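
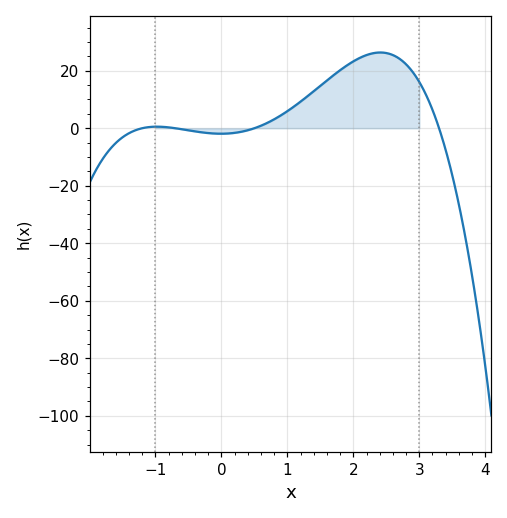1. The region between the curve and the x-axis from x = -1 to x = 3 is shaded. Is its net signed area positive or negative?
positive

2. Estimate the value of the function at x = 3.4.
-7.55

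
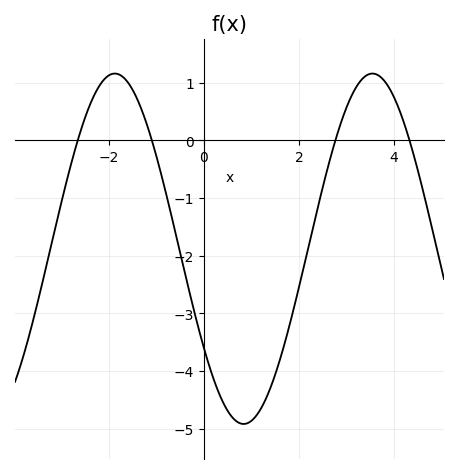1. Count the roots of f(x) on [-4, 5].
4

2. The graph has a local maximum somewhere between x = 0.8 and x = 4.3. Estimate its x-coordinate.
3.6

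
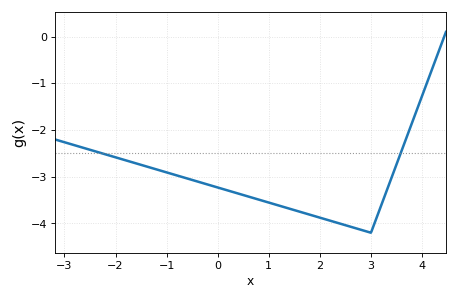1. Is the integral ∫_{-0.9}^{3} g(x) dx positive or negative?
negative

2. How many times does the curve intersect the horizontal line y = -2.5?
2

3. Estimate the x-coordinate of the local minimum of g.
3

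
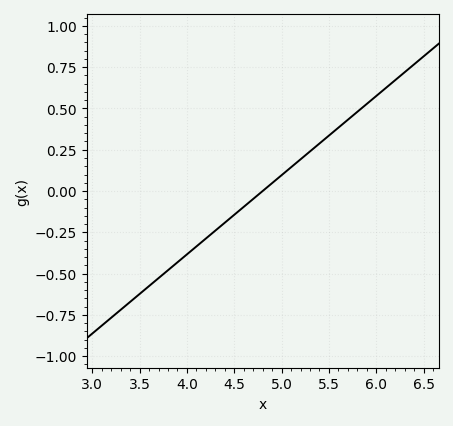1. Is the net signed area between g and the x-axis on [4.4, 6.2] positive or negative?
positive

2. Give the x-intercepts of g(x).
4.8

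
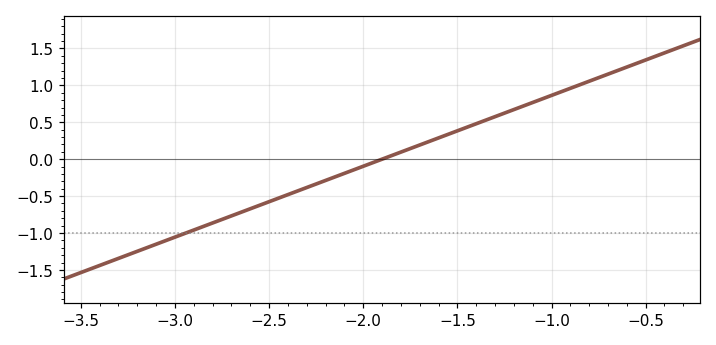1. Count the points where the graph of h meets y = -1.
1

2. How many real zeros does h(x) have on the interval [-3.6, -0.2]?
1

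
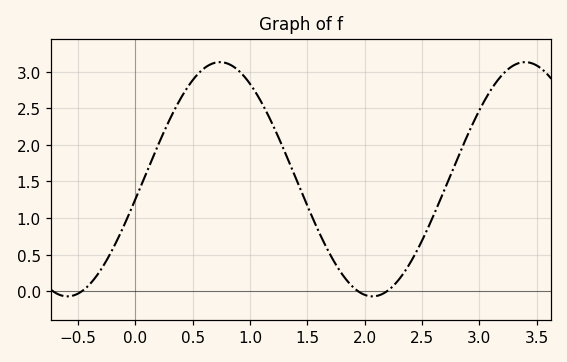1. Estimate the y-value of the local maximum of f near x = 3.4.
3.13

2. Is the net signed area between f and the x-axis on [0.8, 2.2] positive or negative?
positive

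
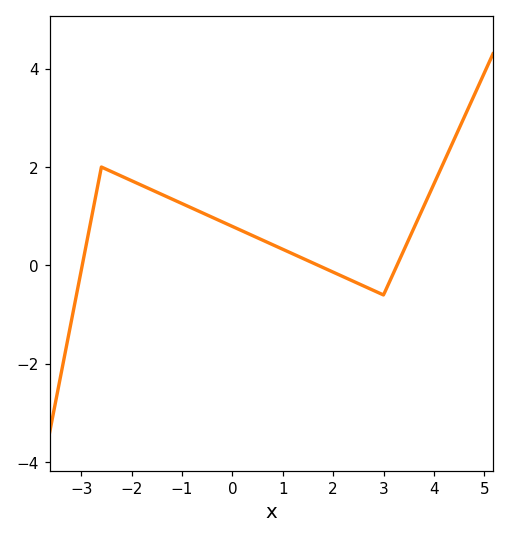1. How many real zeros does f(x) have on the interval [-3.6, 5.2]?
3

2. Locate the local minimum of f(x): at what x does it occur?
3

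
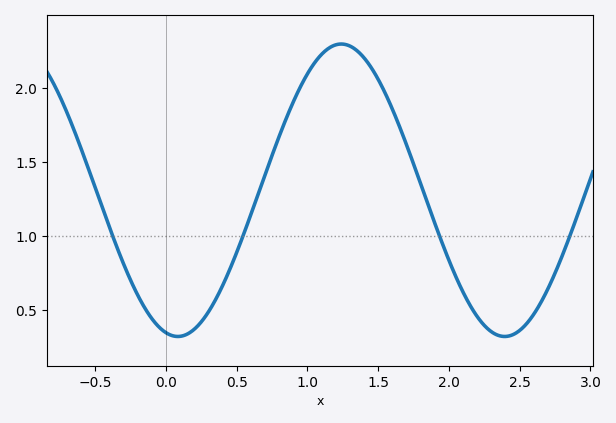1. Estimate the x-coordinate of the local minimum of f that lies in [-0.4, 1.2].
0.084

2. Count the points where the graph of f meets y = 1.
4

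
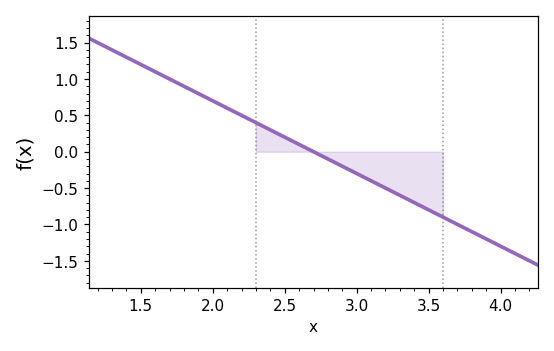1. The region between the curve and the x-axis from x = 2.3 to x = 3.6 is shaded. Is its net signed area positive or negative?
negative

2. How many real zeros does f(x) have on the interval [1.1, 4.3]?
1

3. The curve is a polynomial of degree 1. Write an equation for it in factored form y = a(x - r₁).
y = -1(x - 2.7)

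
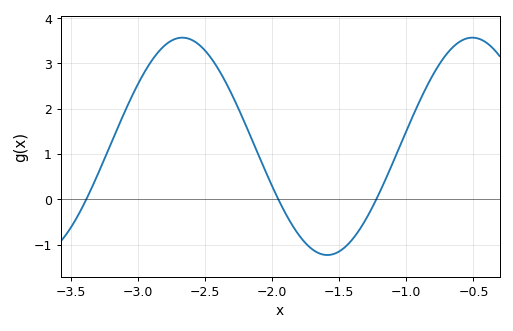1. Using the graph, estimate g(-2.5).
3.29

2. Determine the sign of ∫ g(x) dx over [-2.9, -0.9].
positive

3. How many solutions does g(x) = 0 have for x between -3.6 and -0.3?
3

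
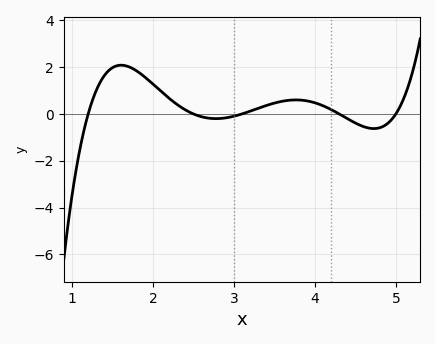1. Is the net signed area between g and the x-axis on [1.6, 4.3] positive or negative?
positive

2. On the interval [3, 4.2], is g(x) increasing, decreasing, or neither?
neither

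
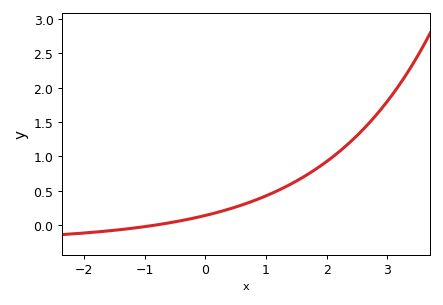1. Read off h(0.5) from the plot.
0.25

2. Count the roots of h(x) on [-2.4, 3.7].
1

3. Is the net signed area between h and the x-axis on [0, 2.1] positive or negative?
positive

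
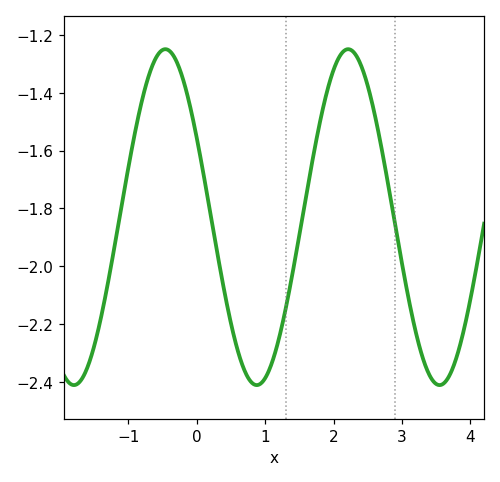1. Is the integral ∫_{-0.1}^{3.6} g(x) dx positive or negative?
negative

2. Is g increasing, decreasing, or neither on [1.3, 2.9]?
neither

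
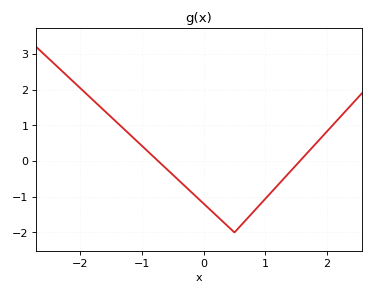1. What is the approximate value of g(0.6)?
-1.8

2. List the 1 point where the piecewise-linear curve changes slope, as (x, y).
(0.5, -2)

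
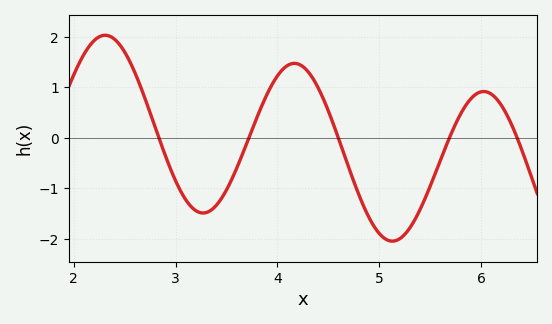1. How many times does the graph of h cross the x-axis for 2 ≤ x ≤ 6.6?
5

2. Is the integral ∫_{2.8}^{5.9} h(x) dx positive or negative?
negative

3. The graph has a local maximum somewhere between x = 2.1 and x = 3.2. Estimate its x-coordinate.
2.31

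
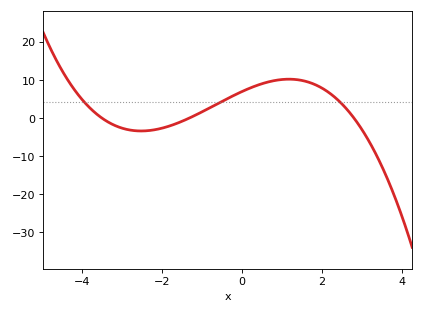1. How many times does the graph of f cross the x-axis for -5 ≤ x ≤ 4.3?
3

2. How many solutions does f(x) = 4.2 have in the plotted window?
3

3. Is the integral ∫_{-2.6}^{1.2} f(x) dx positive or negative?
positive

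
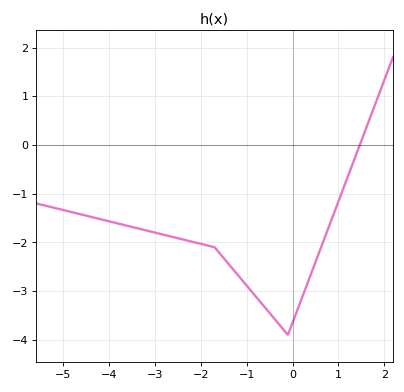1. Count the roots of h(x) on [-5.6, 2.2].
1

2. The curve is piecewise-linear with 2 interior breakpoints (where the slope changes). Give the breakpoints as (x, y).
(-1.7, -2.1); (-0.1, -3.9)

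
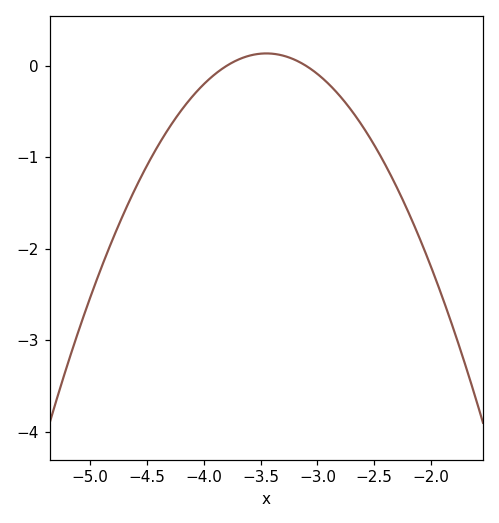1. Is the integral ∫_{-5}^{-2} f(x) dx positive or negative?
negative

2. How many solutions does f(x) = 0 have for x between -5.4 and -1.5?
2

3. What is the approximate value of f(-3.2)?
0.1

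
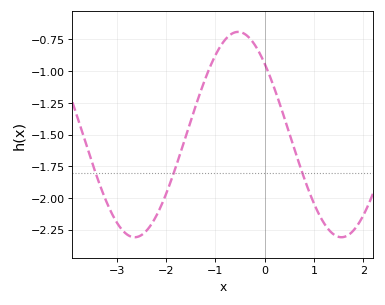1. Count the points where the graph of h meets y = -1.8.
3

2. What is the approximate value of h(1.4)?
-2.29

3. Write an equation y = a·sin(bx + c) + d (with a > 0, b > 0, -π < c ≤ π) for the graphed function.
y = 0.81sin(1.5x + 2.38) - 1.5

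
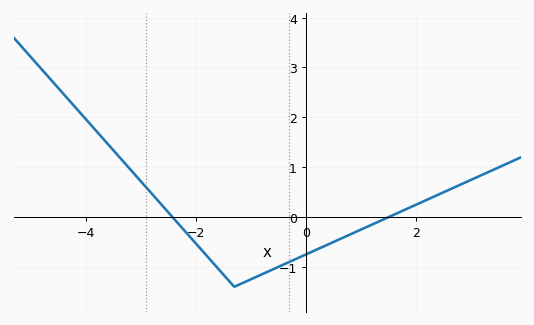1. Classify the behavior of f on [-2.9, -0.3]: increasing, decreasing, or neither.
neither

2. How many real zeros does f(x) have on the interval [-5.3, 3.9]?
2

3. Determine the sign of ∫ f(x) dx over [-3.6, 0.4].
negative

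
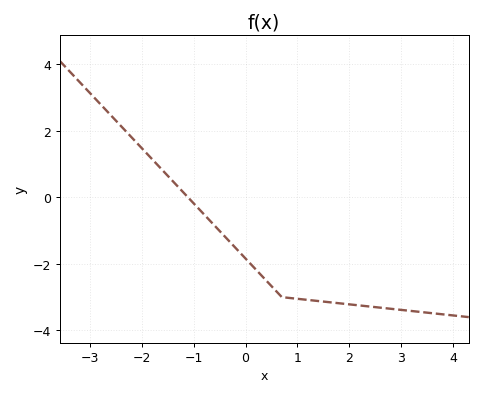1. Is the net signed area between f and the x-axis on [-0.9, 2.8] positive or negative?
negative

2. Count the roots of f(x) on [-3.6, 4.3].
1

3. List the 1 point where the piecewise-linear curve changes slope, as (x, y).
(0.7, -3)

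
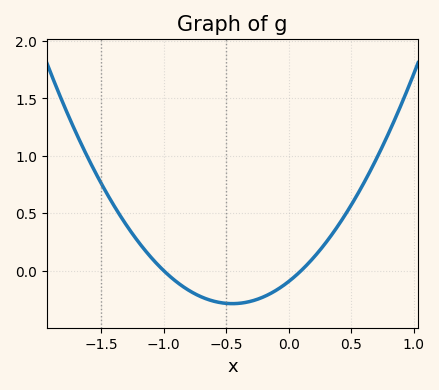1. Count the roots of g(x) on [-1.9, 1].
2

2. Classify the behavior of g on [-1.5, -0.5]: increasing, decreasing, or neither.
decreasing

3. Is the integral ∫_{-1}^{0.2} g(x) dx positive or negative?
negative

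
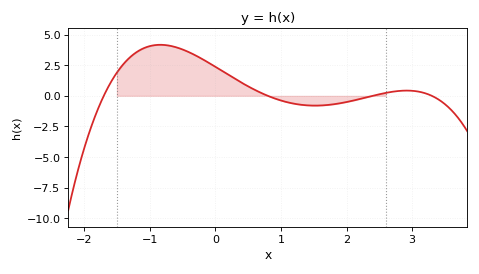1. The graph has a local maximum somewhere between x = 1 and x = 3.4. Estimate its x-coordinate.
2.92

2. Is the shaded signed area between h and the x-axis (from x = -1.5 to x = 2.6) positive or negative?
positive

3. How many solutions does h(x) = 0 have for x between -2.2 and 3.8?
4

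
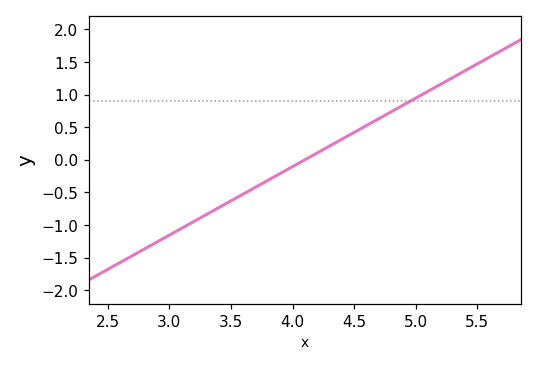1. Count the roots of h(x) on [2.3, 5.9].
1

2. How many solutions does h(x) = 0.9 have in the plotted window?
1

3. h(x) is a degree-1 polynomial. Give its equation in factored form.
y = 1.05(x - 4.1)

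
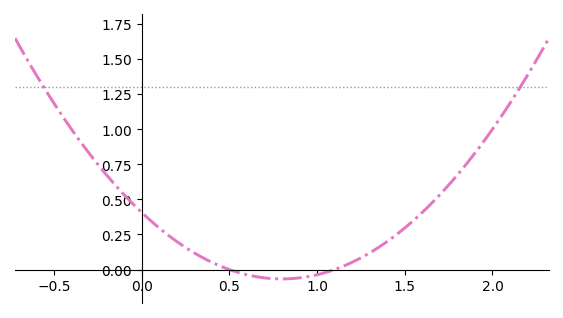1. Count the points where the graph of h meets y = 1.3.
2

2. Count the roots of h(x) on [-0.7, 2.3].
2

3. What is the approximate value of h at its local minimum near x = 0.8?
-0.06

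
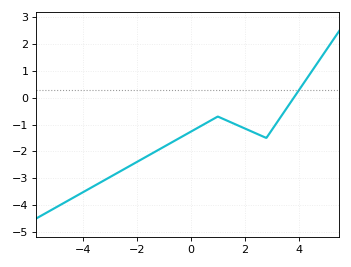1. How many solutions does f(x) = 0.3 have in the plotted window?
1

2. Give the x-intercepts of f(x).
3.8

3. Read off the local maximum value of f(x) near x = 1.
-0.7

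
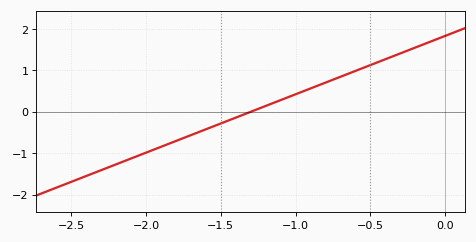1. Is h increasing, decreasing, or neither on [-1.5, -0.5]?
increasing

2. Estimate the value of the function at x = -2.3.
-1.41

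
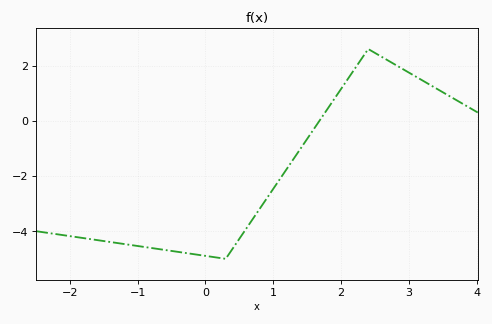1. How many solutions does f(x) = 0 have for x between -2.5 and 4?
1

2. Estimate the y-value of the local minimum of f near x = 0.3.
-5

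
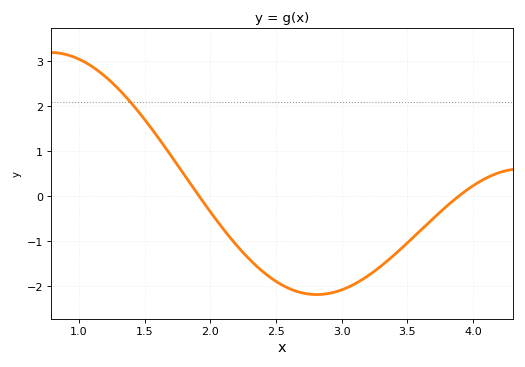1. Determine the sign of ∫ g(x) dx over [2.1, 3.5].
negative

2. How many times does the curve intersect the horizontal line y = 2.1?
1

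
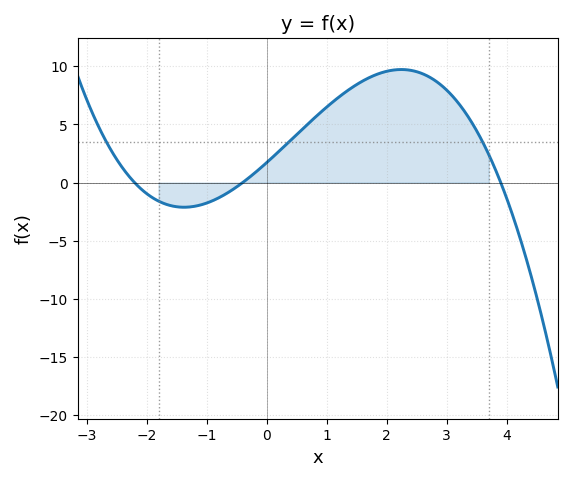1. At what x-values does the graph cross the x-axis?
-2.2, -0.4, 4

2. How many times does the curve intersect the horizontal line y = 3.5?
3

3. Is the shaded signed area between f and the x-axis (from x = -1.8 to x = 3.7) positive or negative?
positive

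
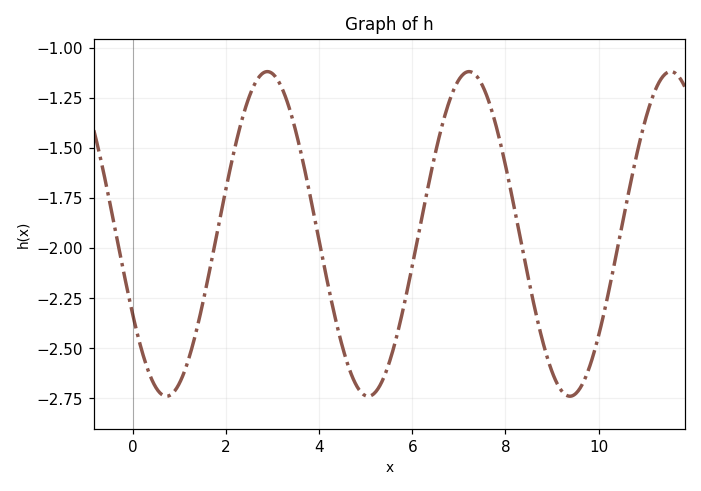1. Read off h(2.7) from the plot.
-1.14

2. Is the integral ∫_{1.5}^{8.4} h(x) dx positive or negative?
negative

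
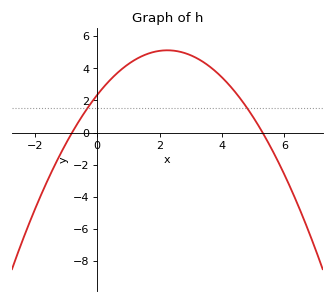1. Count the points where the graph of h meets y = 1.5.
2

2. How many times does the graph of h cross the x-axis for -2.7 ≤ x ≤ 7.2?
2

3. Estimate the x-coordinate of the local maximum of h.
2.25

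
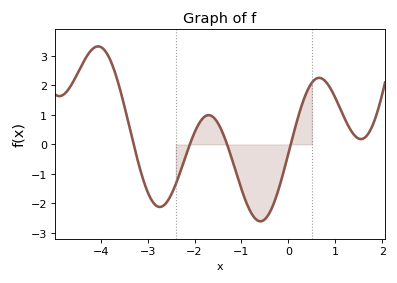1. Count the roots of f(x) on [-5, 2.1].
4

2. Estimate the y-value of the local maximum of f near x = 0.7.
2.26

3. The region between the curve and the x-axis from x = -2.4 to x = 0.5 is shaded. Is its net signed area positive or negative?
negative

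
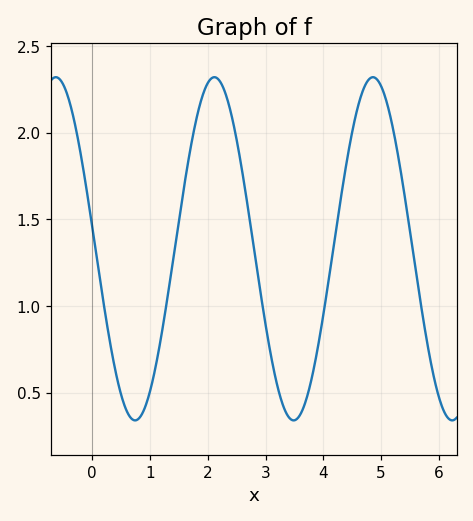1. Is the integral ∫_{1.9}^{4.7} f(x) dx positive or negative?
positive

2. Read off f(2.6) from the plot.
1.77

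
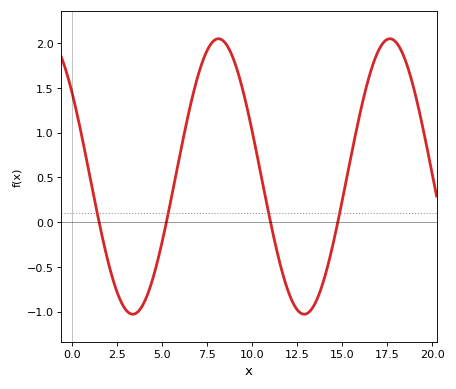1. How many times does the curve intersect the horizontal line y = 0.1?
4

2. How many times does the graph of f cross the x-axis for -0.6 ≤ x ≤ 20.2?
4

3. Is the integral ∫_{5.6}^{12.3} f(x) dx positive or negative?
positive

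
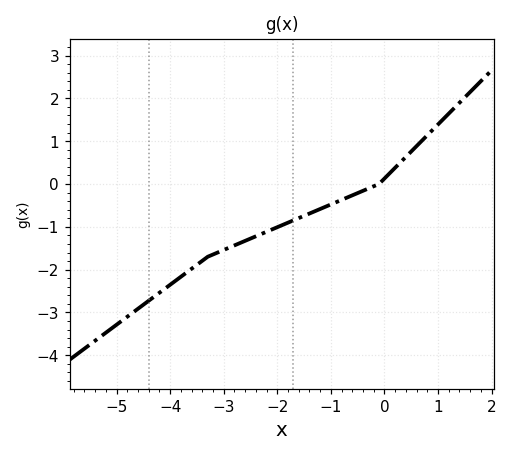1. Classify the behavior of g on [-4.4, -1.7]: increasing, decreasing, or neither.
increasing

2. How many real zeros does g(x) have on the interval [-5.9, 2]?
1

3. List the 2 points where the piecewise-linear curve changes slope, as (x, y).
(-3.3, -1.7); (-0.1, 0)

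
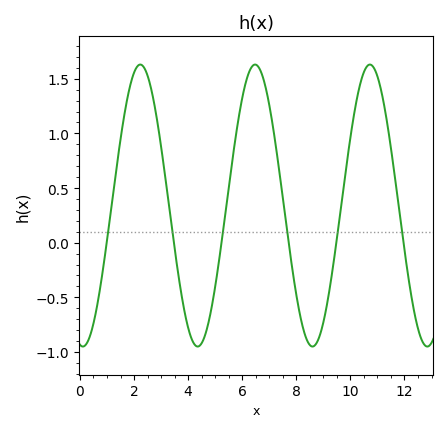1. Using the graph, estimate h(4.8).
-0.678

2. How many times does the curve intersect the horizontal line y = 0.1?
6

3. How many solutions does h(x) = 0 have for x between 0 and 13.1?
6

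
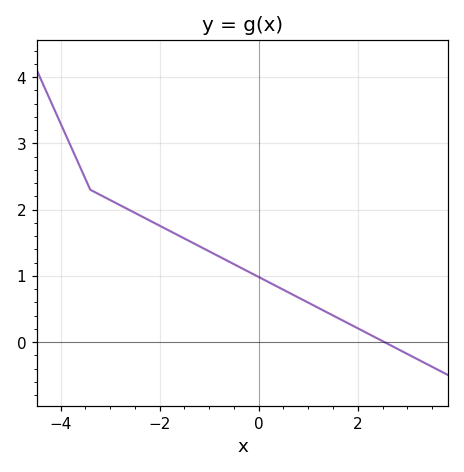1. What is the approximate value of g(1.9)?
0.247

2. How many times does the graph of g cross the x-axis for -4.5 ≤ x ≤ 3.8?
1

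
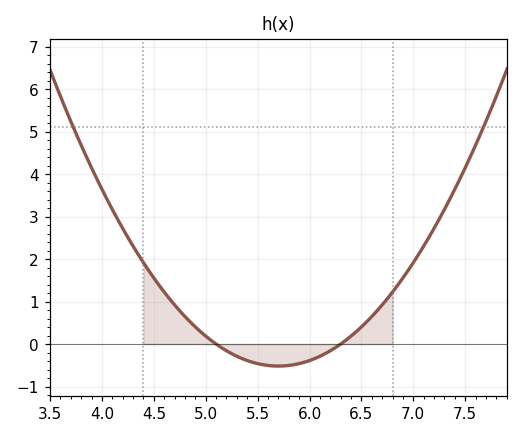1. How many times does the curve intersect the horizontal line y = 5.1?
2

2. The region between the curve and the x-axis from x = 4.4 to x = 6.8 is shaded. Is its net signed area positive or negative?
positive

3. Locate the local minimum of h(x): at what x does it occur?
5.7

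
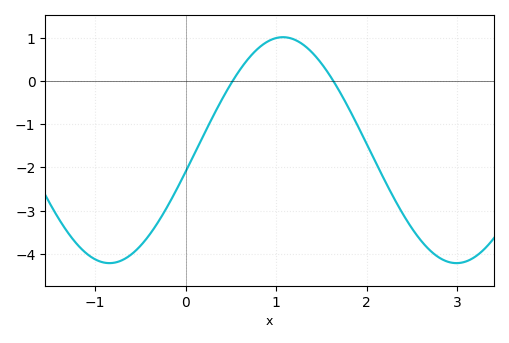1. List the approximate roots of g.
0.519, 1.63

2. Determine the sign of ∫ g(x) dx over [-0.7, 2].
negative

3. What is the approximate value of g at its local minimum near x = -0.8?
-4.21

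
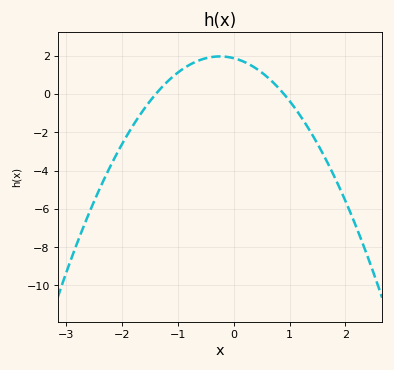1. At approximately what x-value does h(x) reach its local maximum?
-0.25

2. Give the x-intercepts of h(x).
-1.4, 0.9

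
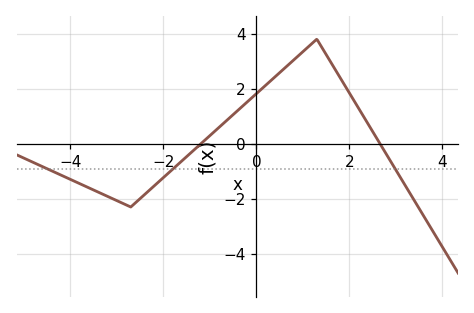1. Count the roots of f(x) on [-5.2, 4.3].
2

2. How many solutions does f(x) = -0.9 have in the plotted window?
3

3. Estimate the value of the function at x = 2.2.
1.28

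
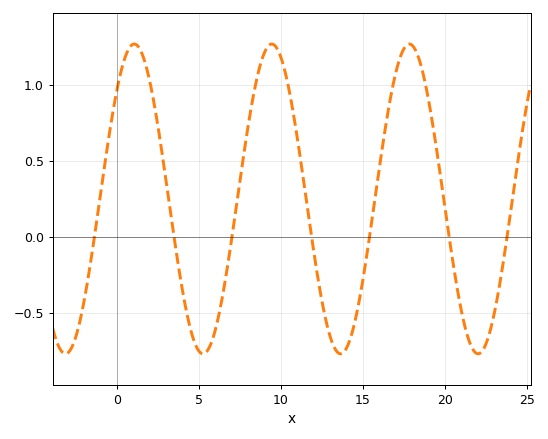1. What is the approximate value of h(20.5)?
-0.2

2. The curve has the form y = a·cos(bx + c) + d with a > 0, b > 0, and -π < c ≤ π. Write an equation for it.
y = 1.02cos(0.75x - 0.8) + 0.25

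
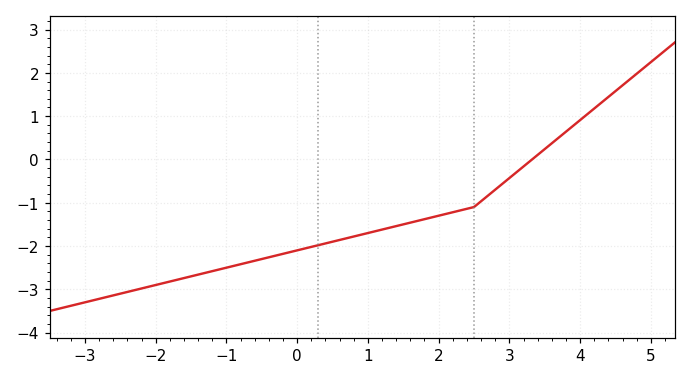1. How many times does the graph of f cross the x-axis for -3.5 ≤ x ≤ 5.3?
1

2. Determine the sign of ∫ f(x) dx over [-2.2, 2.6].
negative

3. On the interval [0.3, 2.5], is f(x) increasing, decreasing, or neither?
increasing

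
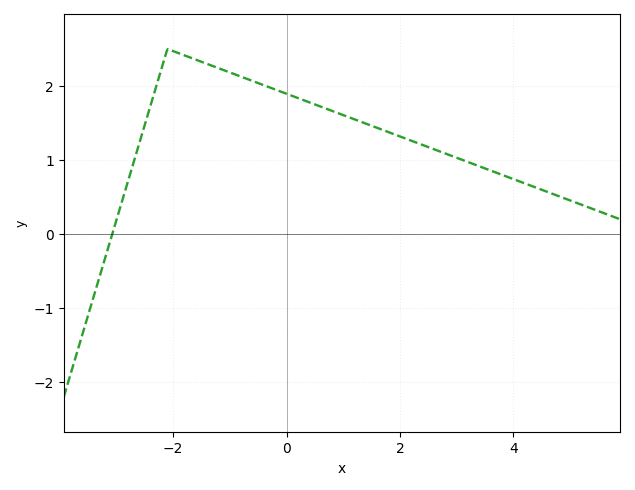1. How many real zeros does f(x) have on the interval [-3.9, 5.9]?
1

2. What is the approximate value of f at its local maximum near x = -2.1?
2.5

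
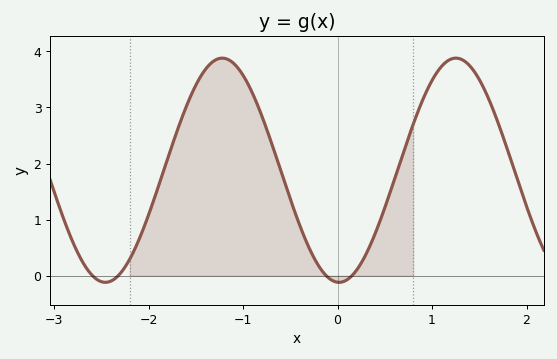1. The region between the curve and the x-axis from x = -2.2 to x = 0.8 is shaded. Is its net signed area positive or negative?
positive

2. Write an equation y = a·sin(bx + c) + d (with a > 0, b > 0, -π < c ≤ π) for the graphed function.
y = 2sin(2.54x - 1.61) + 1.88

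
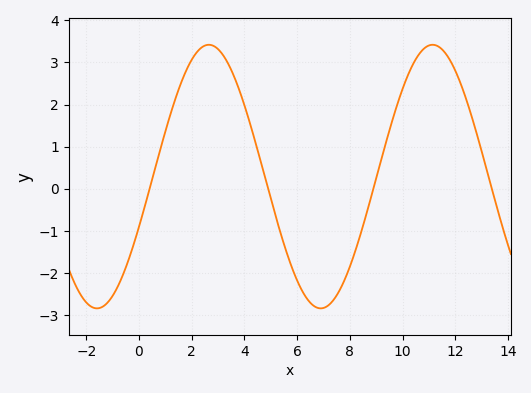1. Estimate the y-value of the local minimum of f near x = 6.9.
-2.84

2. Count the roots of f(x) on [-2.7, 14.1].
4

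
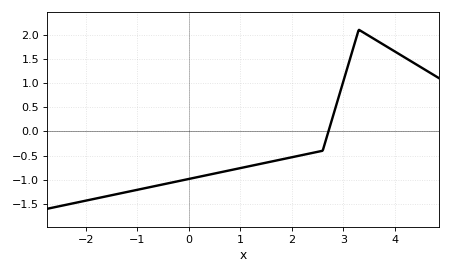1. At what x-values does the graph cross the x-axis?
2.71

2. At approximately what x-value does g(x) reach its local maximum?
3.3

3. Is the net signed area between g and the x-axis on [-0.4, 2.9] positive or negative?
negative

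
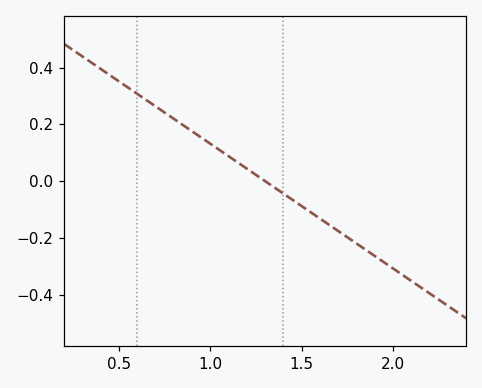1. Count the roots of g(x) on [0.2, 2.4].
1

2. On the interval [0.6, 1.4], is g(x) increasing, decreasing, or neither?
decreasing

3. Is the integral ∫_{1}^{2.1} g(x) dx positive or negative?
negative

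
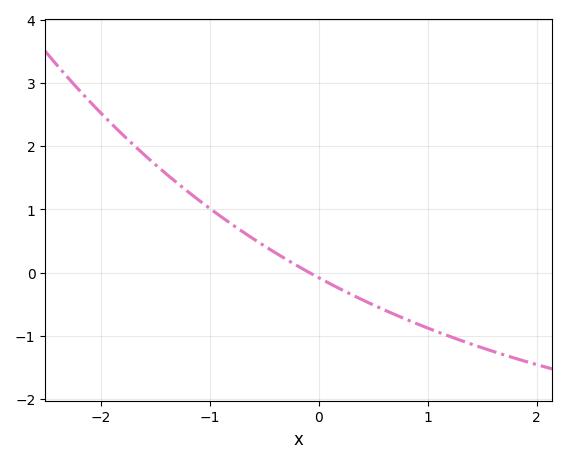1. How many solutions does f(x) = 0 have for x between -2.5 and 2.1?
1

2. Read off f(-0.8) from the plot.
0.769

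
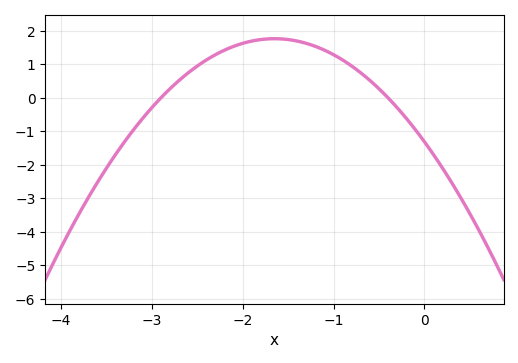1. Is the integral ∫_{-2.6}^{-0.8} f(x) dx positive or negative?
positive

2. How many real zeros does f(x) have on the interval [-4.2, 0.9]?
2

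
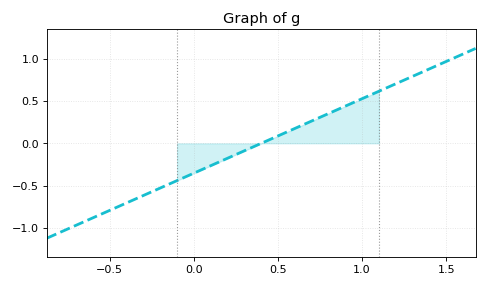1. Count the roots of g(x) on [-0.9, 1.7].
1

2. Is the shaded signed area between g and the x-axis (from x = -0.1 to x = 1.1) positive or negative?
positive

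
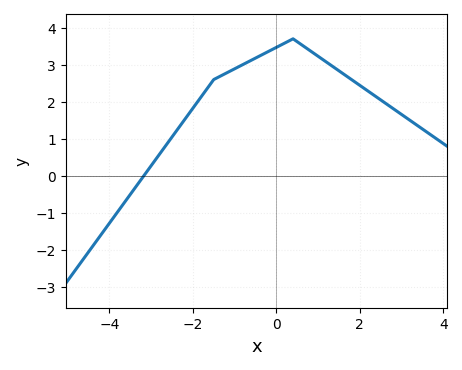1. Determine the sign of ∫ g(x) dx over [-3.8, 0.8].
positive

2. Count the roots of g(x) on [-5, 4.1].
1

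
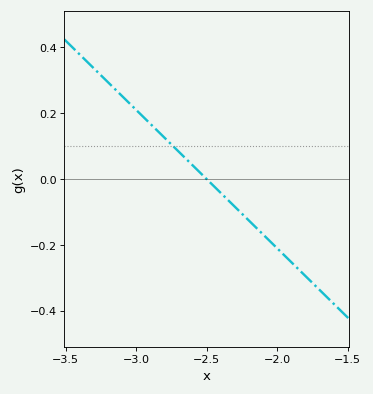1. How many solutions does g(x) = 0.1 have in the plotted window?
1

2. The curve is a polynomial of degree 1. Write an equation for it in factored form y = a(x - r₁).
y = -0.42(x + 2.5)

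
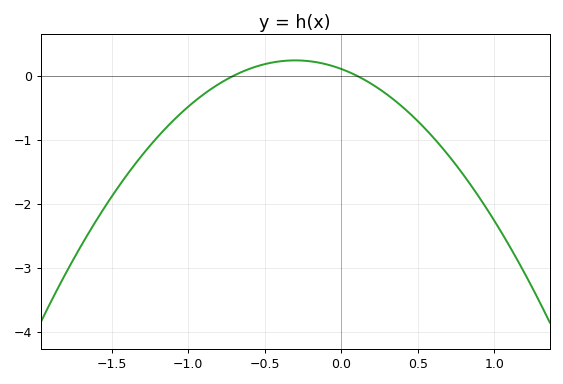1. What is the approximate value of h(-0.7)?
0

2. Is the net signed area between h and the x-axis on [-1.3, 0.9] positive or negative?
negative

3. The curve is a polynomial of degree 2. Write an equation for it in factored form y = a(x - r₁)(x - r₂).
y = -1.48(x + 0.7)(x - 0.1)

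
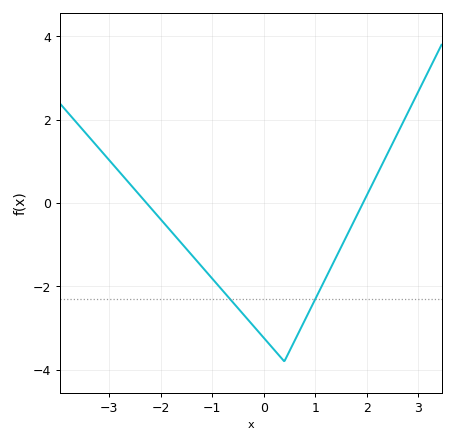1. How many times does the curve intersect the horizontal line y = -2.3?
2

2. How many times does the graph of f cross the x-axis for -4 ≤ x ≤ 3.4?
2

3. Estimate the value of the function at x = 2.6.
1.69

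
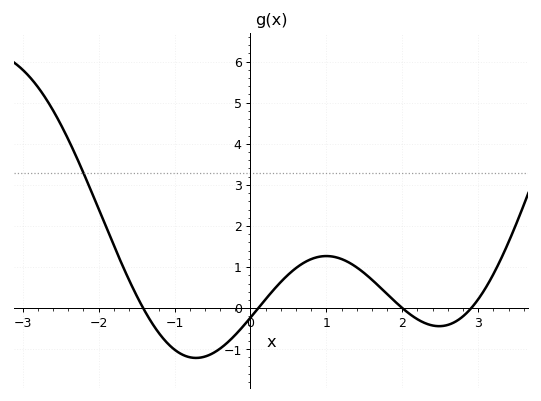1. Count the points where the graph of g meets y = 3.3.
1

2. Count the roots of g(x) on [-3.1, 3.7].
4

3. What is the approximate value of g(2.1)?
-0.1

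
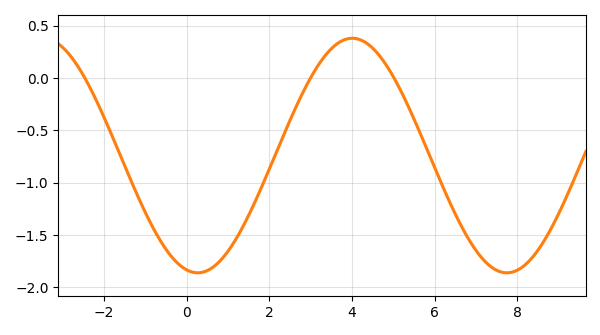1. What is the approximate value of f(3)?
0.005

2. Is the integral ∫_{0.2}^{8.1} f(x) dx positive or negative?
negative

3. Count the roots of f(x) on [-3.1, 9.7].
3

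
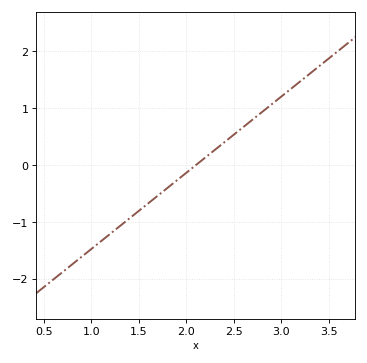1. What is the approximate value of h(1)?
-1.5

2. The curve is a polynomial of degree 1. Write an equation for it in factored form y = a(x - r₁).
y = 1.34(x - 2.1)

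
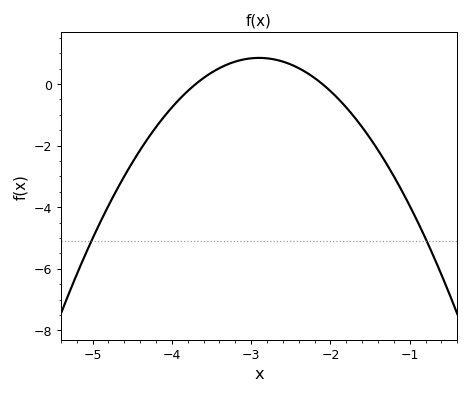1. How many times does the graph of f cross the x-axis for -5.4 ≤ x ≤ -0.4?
2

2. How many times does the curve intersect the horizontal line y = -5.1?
2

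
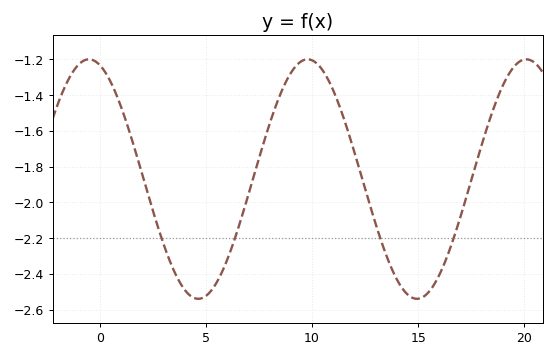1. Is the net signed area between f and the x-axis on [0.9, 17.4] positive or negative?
negative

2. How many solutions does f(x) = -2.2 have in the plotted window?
4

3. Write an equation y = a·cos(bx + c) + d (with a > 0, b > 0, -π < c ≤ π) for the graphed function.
y = 0.67cos(0.61x + 0.31) - 1.87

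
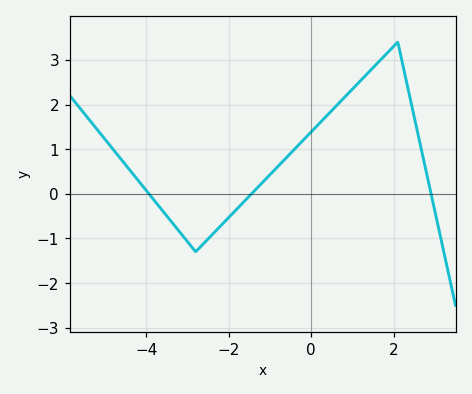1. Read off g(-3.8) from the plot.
-0.2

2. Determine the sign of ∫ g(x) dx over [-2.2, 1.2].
positive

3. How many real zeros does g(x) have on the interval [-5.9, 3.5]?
3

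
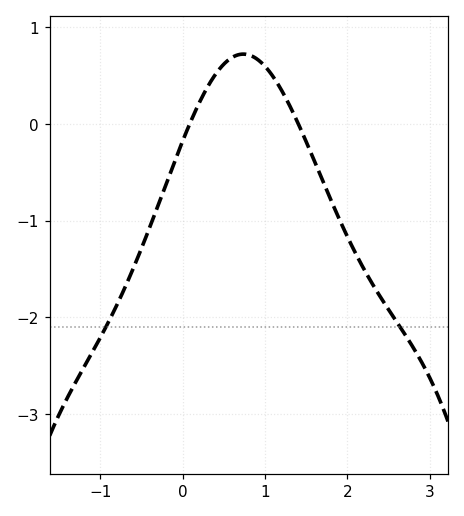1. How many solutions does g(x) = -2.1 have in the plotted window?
2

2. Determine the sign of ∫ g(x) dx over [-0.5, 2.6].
negative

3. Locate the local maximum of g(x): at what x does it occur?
0.736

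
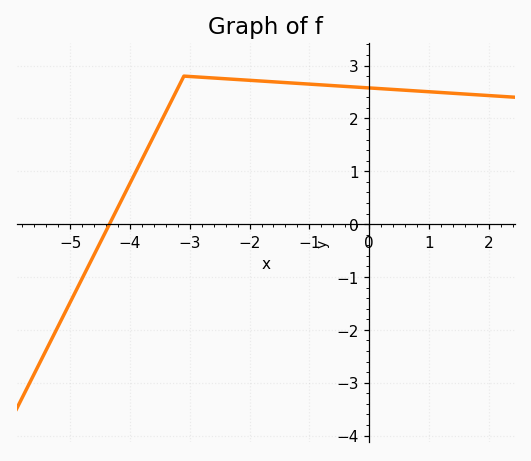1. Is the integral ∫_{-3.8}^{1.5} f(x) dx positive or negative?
positive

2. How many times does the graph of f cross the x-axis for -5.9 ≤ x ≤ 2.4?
1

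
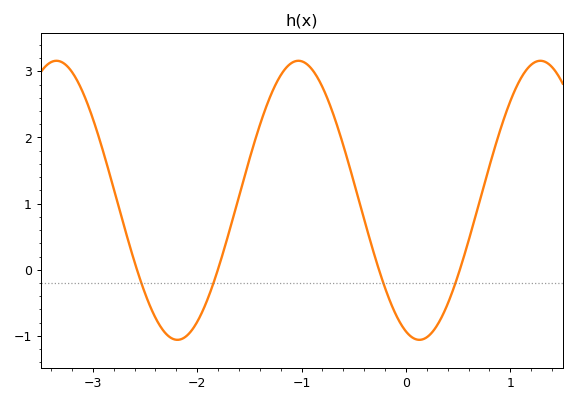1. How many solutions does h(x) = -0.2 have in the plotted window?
4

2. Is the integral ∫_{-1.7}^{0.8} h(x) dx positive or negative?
positive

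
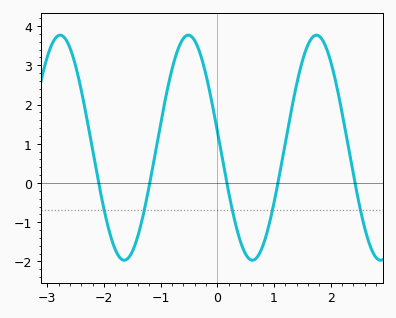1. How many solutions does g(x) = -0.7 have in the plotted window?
5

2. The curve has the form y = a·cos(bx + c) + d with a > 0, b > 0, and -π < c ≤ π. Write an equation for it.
y = 2.87cos(2.78x + 1.42) + 0.9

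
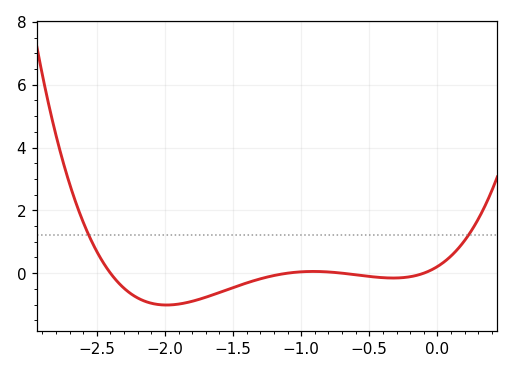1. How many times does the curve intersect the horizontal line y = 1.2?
2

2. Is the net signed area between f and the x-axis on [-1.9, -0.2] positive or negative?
negative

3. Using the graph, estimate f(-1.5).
-0.46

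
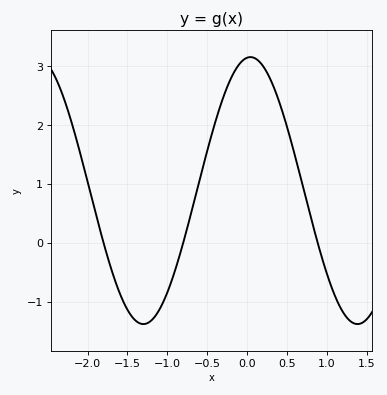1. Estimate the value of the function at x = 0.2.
3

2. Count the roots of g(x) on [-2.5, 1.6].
3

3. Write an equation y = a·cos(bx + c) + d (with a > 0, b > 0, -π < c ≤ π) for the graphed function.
y = 2.27cos(2.3x - 0.1) + 0.89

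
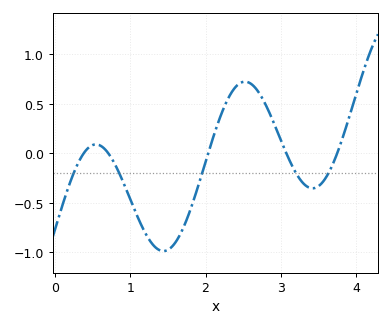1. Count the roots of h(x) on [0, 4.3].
5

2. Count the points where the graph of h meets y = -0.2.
5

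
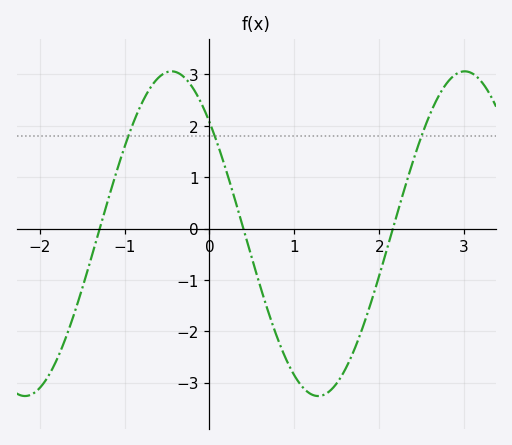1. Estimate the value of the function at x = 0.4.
0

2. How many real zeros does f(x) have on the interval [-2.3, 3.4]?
3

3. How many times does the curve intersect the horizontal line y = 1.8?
3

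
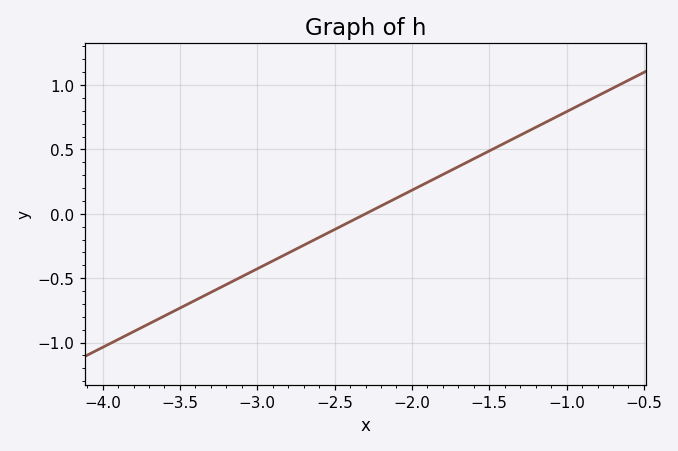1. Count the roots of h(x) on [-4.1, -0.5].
1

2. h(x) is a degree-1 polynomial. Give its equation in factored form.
y = 0.61(x + 2.3)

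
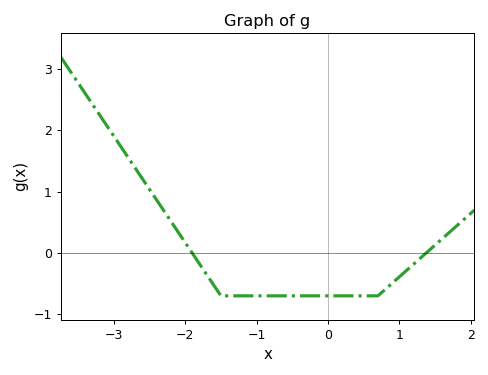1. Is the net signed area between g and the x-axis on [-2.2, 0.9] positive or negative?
negative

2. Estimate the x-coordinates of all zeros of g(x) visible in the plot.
-1.9, 1.38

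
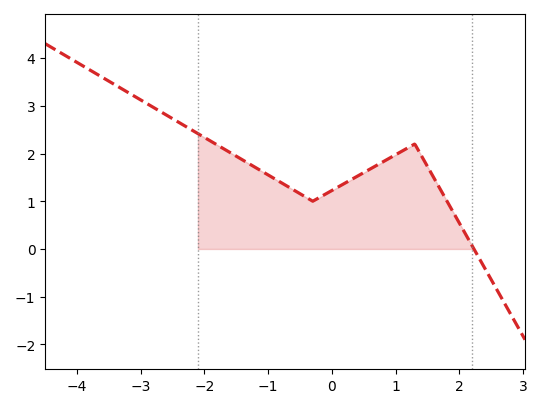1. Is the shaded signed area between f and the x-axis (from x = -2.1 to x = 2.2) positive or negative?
positive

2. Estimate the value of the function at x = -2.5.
2.7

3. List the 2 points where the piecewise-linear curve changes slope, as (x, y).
(-0.3, 1); (1.3, 2.2)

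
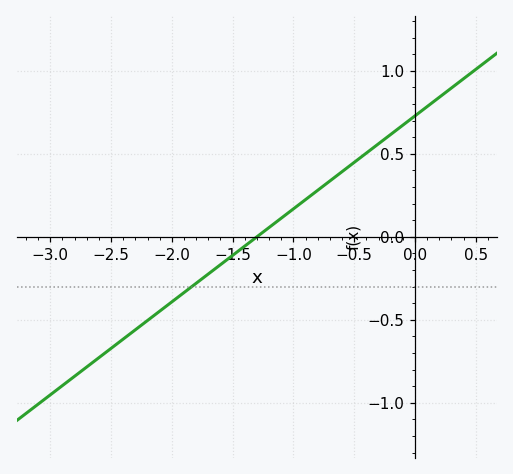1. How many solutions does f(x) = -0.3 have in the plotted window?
1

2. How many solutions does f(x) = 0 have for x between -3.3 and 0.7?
1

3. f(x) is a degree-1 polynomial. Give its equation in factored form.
y = 0.56(x + 1.3)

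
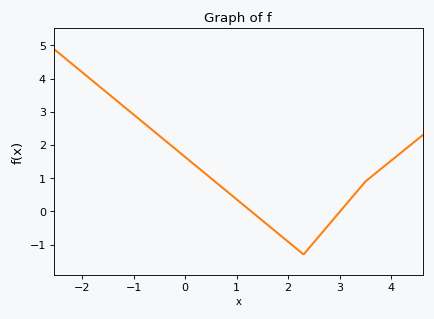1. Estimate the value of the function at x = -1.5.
3.6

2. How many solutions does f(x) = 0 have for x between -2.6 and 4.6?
2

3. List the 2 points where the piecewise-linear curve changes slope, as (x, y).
(2.3, -1.3); (3.5, 0.9)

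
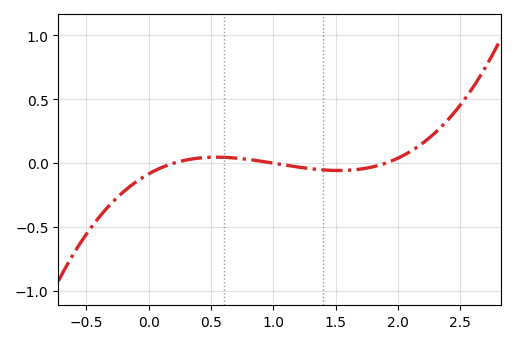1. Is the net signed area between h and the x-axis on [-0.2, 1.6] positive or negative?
negative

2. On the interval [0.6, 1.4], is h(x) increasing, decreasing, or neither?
decreasing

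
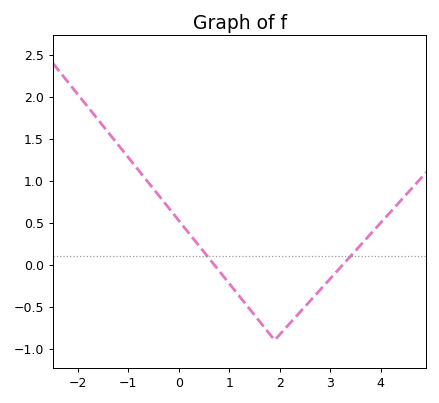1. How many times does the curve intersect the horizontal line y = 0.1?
2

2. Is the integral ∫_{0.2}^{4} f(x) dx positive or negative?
negative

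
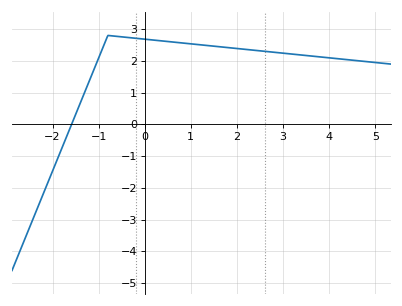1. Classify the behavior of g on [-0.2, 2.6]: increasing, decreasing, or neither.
decreasing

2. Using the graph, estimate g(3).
2.2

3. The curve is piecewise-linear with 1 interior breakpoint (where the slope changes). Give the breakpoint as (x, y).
(-0.8, 2.8)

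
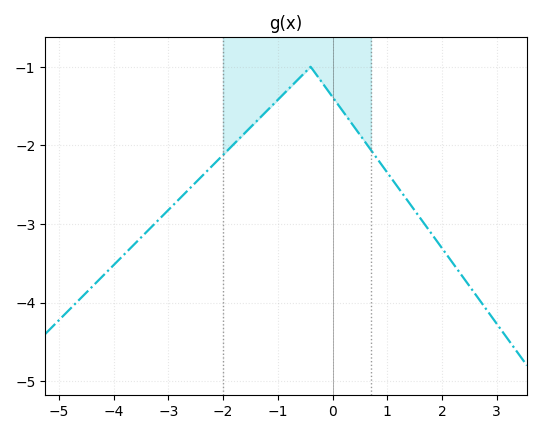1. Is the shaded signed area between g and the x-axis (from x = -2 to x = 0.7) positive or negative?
negative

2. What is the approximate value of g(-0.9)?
-1.35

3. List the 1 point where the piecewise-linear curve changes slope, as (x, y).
(-0.4, -1)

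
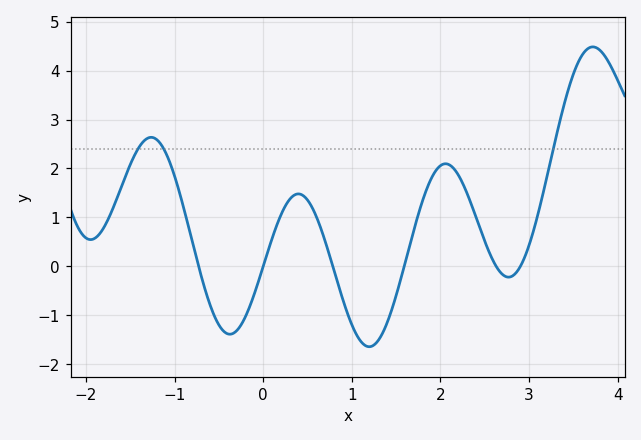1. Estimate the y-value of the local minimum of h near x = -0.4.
-1.38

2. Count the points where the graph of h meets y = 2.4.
3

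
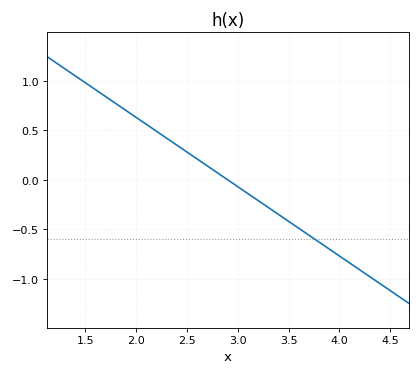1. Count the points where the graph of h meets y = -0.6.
1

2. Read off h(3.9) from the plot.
-0.7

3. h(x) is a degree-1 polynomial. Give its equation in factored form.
y = -0.7(x - 2.9)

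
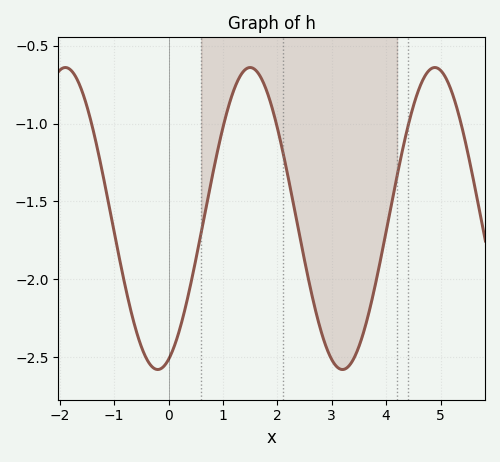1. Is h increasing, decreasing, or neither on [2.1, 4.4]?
neither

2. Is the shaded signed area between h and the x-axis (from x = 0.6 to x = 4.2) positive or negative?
negative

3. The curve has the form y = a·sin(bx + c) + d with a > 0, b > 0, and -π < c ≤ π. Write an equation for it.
y = 0.97sin(1.85x - 1.2) - 1.61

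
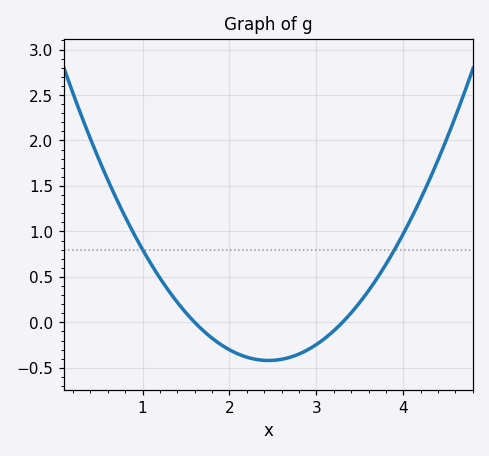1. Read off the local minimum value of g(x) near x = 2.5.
-0.4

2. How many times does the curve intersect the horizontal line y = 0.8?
2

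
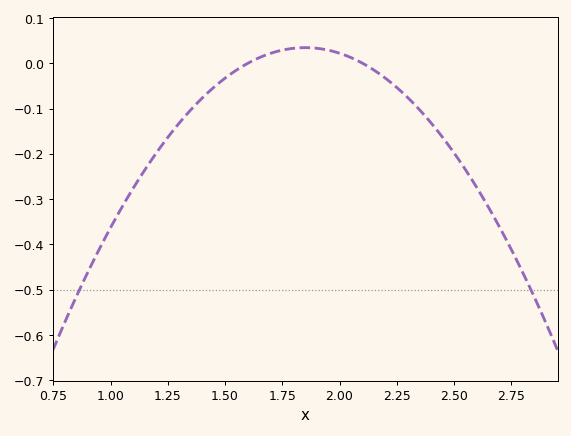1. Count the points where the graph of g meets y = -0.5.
2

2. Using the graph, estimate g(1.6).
0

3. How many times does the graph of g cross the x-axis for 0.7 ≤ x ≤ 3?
2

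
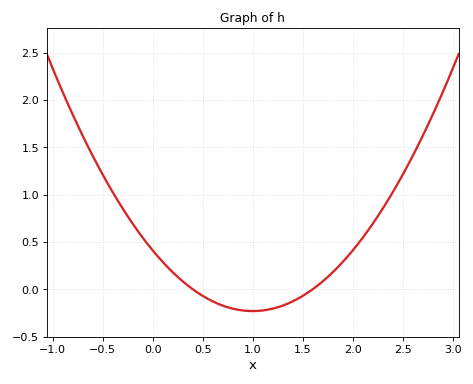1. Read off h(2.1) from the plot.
0.544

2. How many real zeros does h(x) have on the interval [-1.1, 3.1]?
2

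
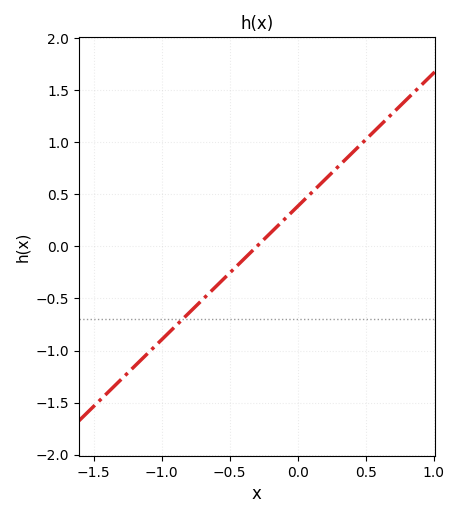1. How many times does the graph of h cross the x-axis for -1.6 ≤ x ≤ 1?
1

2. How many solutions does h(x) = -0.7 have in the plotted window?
1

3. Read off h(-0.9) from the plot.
-0.75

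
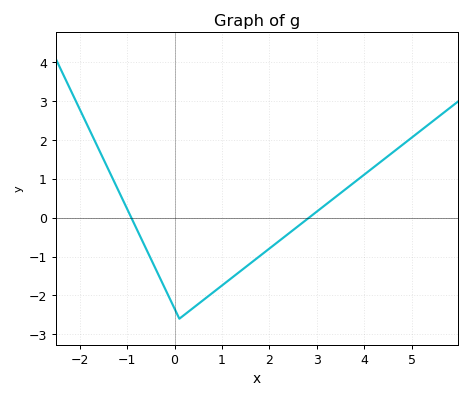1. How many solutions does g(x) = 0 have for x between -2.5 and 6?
2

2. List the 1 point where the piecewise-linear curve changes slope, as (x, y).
(0.1, -2.6)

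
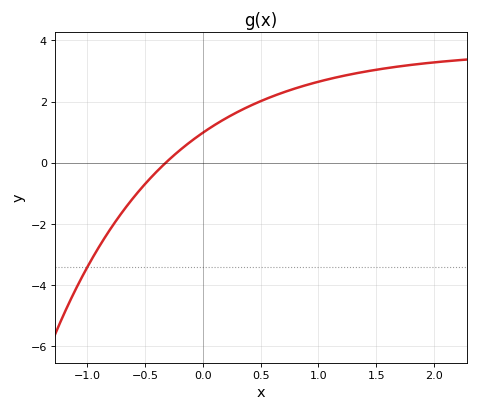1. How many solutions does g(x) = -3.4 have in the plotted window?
1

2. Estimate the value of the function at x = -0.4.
-0.295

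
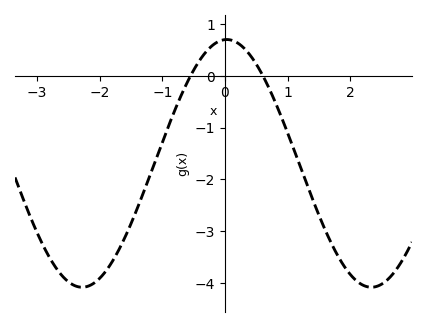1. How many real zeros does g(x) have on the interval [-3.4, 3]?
2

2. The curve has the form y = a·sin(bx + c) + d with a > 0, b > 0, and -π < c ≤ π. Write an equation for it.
y = 2.39sin(1.4x + 1.5) - 1.69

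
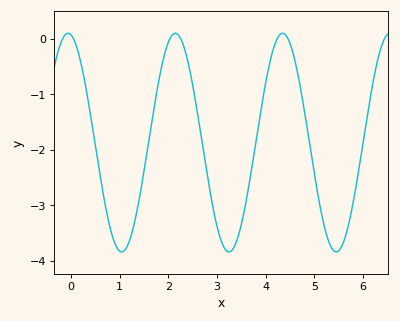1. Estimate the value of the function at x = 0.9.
-3.7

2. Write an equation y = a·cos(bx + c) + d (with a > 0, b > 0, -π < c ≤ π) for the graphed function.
y = 1.97cos(2.9x + 0.17) - 1.87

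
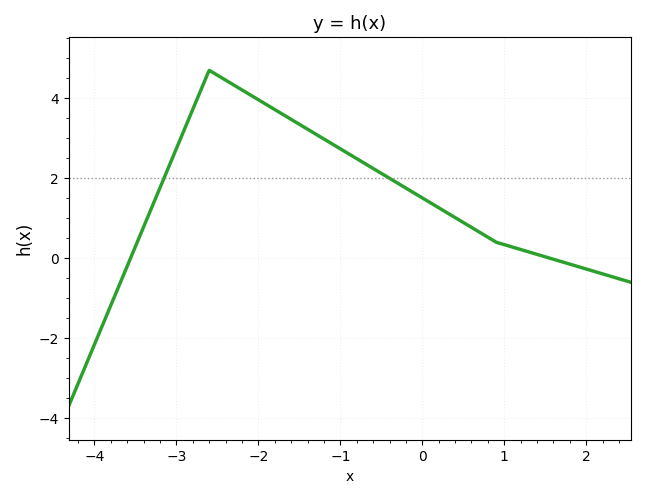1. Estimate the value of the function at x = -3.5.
0.2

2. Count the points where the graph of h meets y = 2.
2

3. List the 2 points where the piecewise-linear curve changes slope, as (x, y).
(-2.6, 4.7); (0.9, 0.4)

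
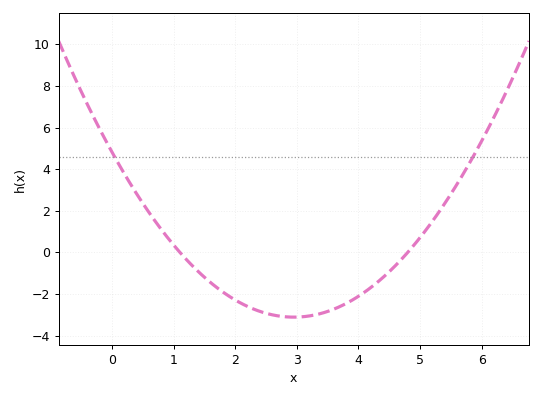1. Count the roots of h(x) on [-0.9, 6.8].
2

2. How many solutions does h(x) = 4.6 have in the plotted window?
2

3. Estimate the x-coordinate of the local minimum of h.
2.95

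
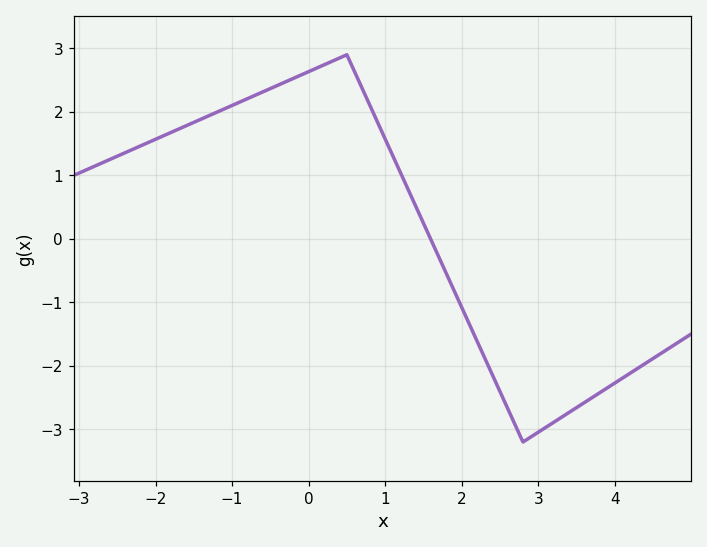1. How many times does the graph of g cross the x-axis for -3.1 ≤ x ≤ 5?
1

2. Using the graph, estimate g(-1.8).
1.67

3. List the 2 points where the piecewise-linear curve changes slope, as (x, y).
(0.5, 2.9); (2.8, -3.2)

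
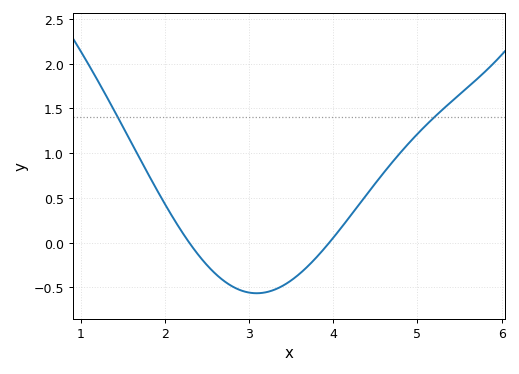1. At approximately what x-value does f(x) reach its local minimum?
3.09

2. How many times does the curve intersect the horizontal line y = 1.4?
2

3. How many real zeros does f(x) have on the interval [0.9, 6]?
2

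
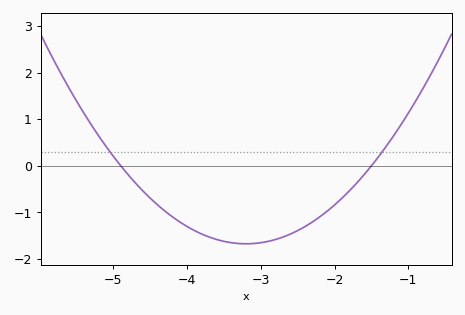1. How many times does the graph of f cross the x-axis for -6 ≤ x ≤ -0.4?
2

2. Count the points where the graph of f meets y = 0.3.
2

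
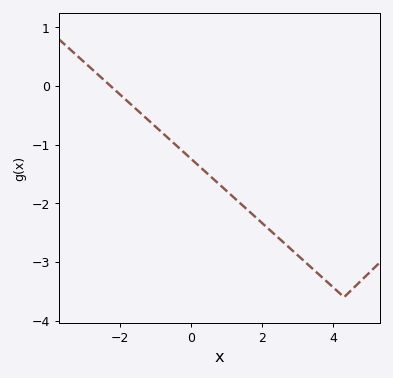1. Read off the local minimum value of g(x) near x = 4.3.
-3.6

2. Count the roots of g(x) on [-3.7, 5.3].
1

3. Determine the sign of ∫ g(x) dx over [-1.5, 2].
negative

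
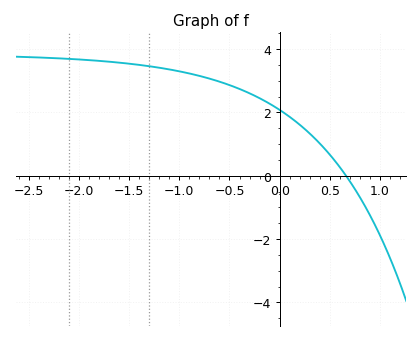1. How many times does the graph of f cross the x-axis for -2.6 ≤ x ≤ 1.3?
1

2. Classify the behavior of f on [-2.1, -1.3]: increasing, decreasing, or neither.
decreasing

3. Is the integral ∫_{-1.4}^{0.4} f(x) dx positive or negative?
positive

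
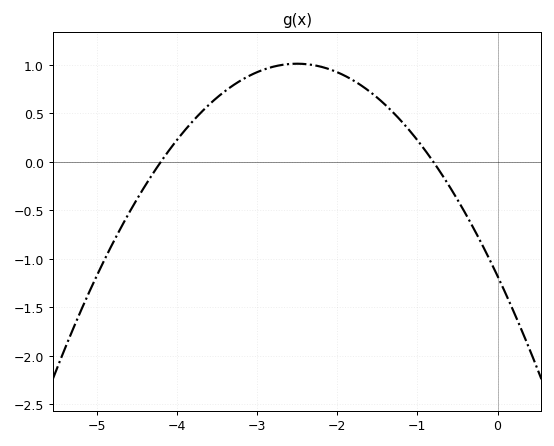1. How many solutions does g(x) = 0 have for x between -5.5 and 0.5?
2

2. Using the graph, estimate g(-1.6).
0.75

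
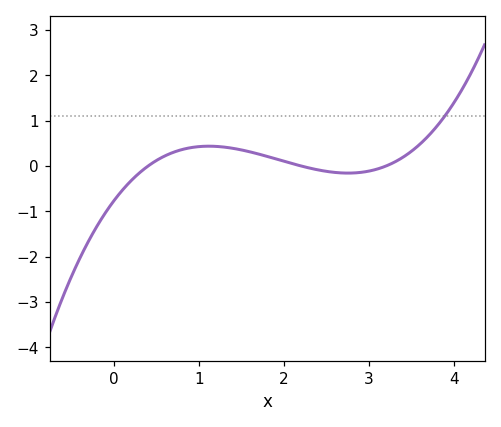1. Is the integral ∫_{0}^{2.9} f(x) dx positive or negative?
positive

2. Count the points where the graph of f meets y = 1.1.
1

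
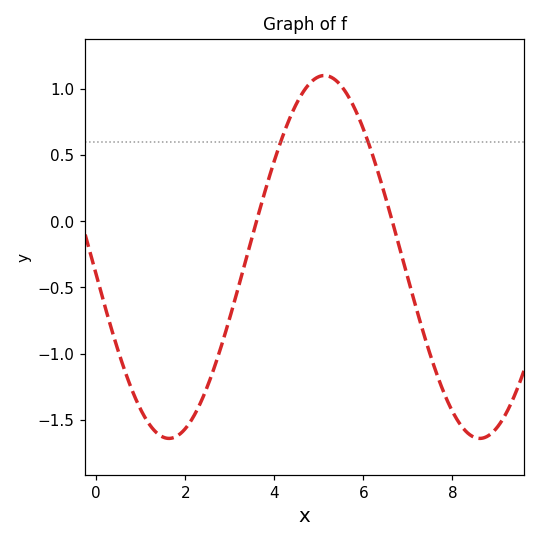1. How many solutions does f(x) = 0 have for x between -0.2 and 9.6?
2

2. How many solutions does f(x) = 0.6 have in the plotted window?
2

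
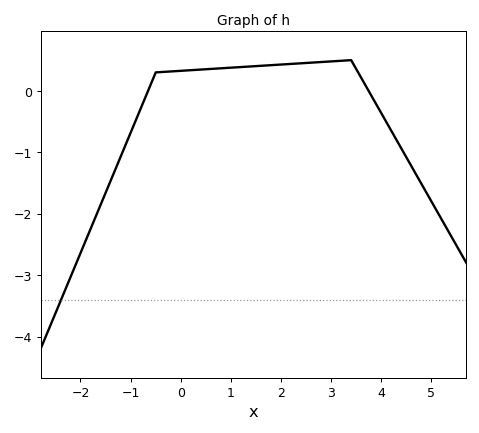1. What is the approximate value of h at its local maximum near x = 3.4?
0.5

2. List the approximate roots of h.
-0.653, 3.75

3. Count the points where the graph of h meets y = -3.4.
1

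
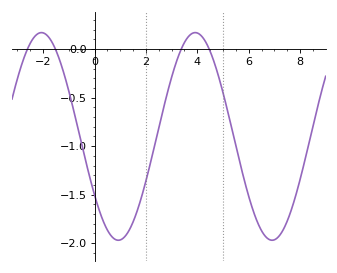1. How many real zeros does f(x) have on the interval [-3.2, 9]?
4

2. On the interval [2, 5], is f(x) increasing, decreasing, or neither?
neither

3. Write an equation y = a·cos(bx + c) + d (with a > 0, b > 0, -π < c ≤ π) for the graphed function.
y = 1.07cos(1.1x + 2.2) - 0.9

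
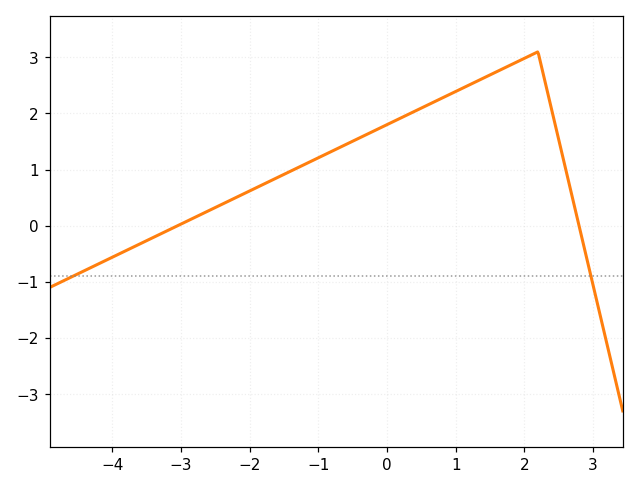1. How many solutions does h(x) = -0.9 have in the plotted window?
2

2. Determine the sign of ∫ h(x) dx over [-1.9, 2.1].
positive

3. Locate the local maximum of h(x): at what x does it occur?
2.2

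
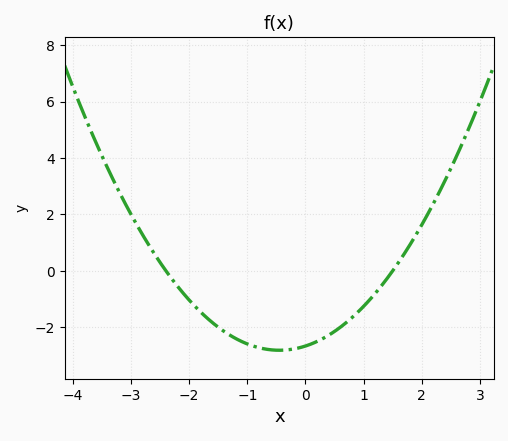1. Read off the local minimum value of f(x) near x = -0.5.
-2.8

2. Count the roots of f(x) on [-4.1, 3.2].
2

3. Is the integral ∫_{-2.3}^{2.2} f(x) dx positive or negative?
negative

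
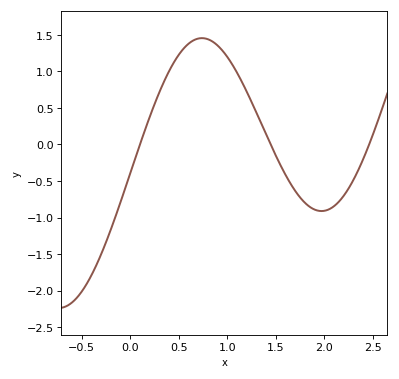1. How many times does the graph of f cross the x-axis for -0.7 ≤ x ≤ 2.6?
3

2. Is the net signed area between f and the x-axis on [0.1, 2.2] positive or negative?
positive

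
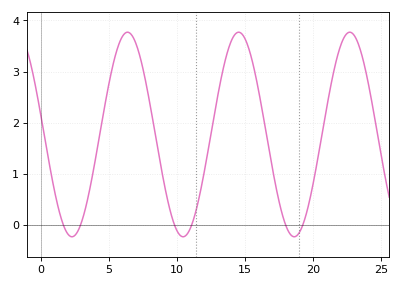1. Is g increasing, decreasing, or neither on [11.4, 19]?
neither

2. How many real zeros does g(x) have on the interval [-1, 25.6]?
6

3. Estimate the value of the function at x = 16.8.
1.4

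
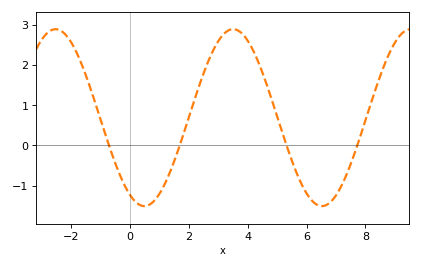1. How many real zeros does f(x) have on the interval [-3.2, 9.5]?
4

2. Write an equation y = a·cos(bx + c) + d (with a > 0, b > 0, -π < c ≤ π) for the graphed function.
y = 2.2cos(1.04x + 2.64) + 0.69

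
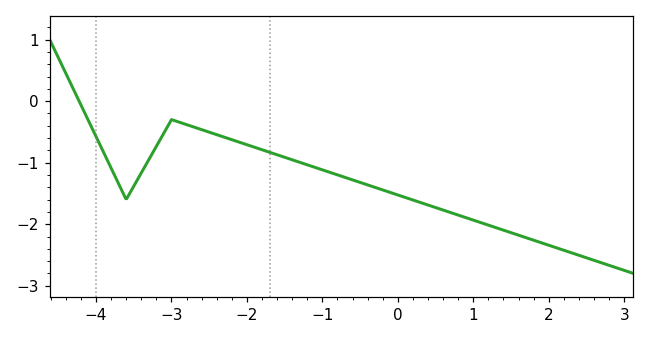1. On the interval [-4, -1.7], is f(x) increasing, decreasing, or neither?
neither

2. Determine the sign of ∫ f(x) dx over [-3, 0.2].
negative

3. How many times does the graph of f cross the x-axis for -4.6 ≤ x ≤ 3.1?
1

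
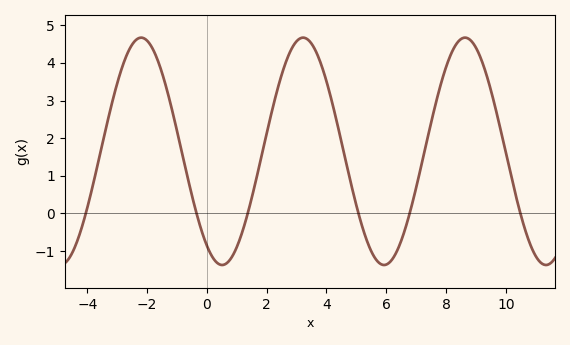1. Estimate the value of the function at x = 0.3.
-1.3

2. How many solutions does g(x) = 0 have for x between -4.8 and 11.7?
6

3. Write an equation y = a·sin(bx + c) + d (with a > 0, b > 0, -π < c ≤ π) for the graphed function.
y = 3.02sin(1.2x - 2.2) + 1.65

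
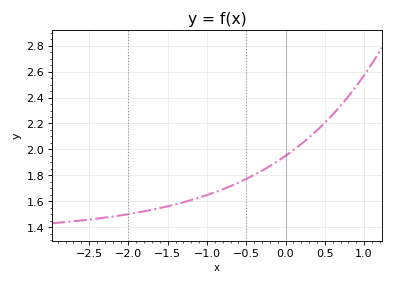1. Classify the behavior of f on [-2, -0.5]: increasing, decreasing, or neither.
increasing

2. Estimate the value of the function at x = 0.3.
2.09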